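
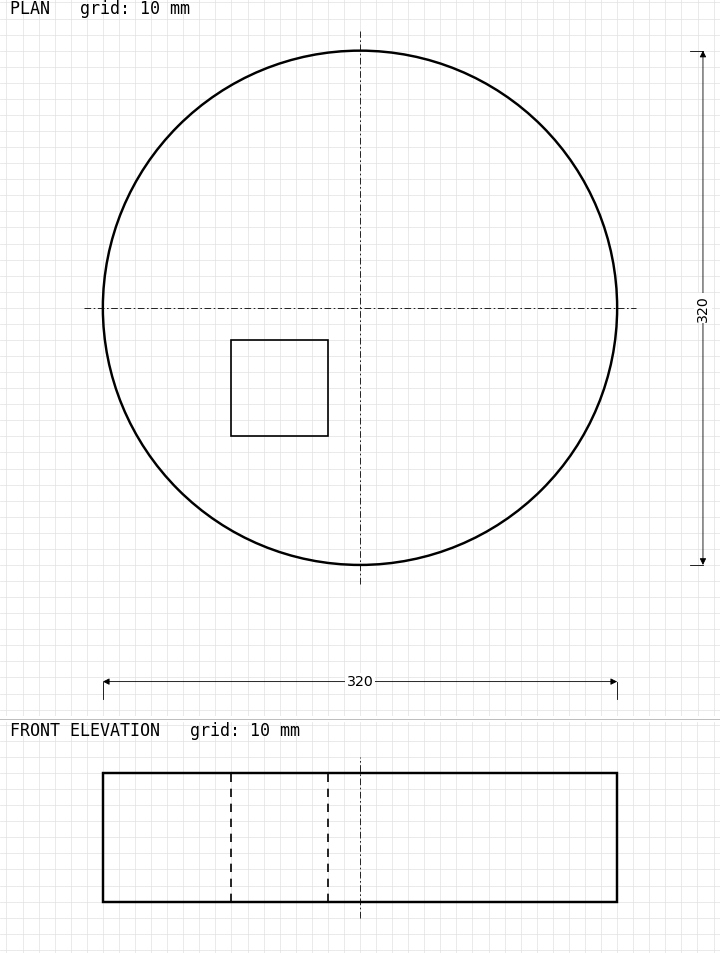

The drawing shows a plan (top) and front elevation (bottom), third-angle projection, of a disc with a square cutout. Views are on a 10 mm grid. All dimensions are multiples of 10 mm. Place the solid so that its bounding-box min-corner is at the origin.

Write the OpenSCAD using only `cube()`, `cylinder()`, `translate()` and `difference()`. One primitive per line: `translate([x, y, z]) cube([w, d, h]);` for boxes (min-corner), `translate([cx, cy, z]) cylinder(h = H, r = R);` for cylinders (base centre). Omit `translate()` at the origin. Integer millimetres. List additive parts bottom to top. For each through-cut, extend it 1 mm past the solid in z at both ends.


difference() {
  translate([160, 160, 0]) cylinder(h = 80, r = 160);
  translate([80, 80, -1]) cube([60, 60, 82]);
}


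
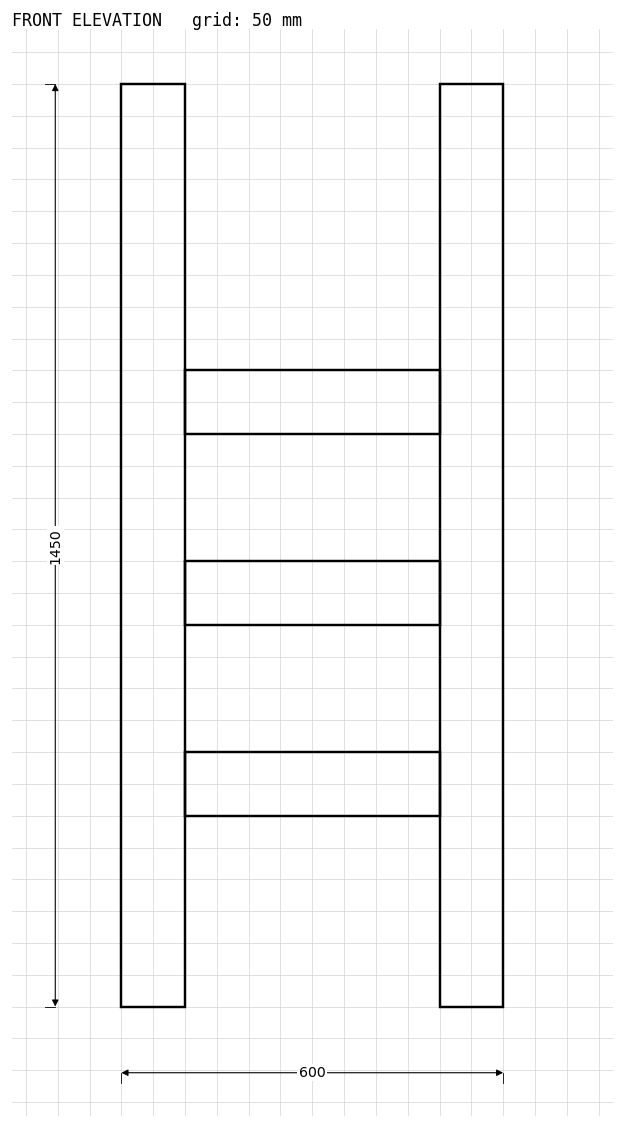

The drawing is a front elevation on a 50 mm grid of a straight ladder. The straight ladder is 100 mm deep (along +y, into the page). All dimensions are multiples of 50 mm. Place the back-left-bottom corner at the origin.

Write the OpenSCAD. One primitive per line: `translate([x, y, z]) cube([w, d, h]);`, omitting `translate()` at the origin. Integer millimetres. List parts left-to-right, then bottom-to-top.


cube([100, 100, 1450]);
translate([100, 0, 300]) cube([400, 100, 100]);
translate([100, 0, 600]) cube([400, 100, 100]);
translate([100, 0, 900]) cube([400, 100, 100]);
translate([500, 0, 0]) cube([100, 100, 1450]);


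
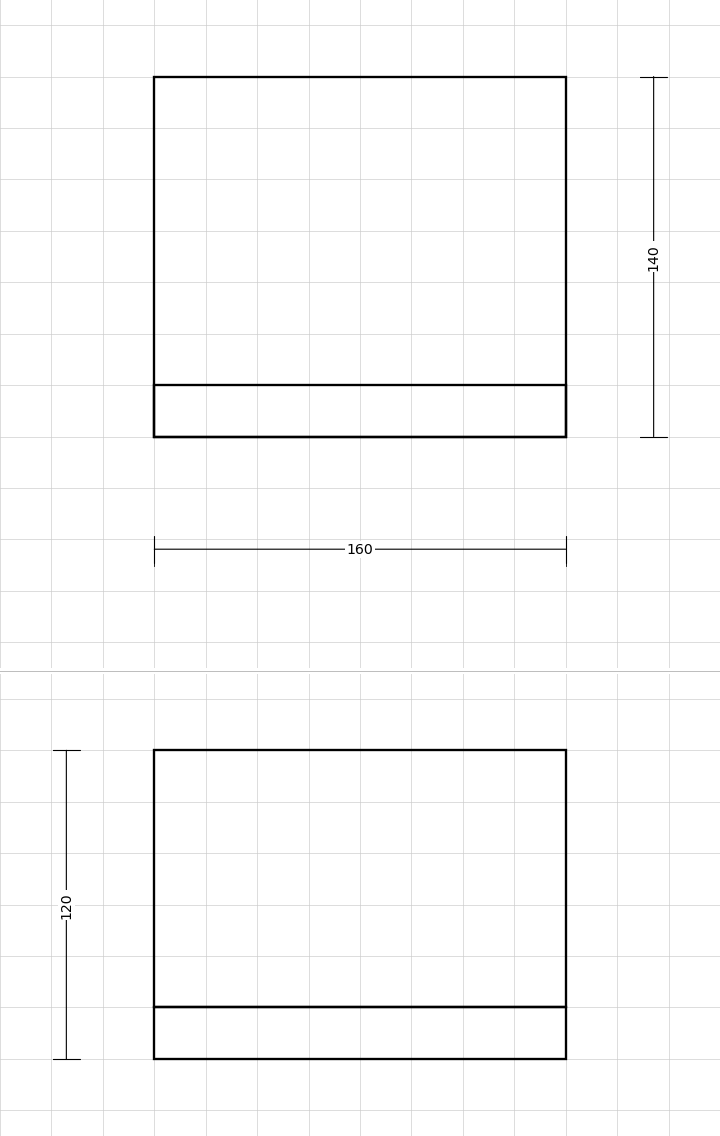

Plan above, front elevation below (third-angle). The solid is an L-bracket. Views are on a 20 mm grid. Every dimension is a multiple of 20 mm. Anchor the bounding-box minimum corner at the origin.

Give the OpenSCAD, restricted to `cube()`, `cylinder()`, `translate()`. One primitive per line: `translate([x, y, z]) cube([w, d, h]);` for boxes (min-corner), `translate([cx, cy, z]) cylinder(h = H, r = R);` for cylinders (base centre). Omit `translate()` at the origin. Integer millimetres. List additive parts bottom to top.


cube([160, 140, 20]);
translate([0, 0, 20]) cube([160, 20, 100]);


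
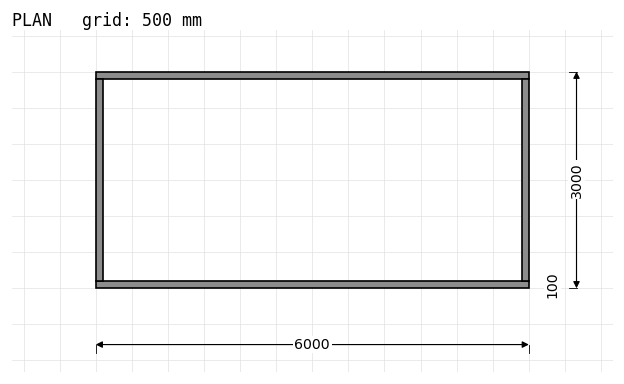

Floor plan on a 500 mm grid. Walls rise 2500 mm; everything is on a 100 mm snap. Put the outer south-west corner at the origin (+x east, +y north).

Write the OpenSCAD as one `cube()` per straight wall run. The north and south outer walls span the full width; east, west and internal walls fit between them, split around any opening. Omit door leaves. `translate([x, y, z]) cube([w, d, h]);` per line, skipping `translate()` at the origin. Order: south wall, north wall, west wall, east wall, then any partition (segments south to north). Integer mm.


cube([6000, 100, 2500]);
translate([0, 2900, 0]) cube([6000, 100, 2500]);
translate([0, 100, 0]) cube([100, 2800, 2500]);
translate([5900, 100, 0]) cube([100, 2800, 2500]);


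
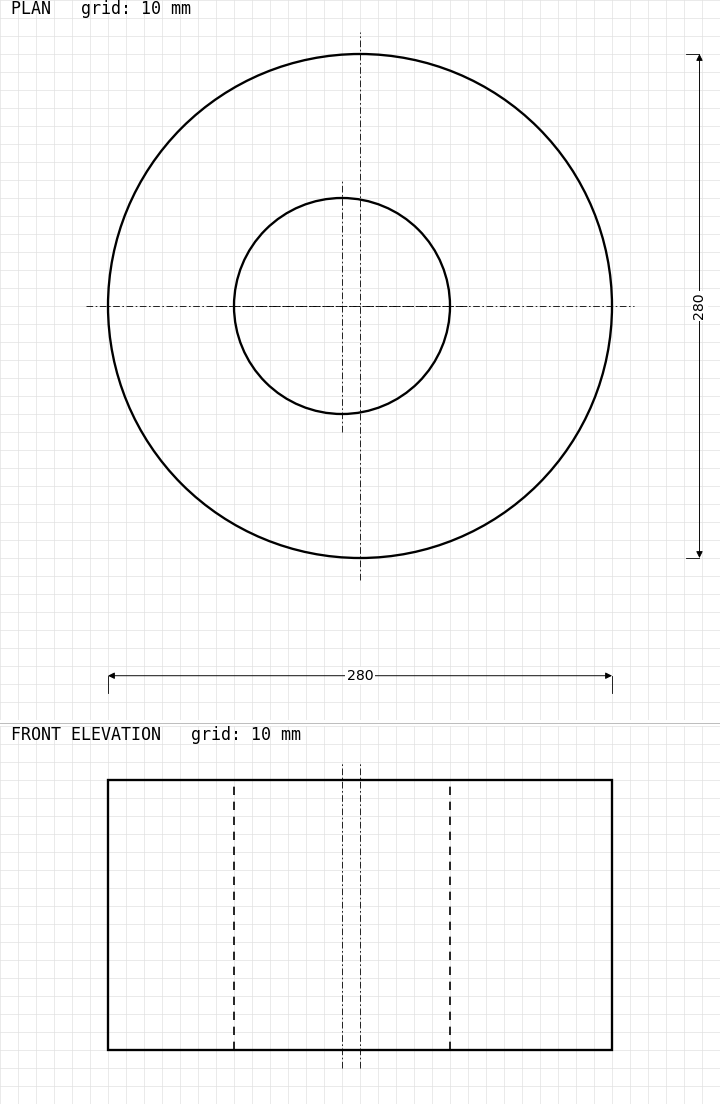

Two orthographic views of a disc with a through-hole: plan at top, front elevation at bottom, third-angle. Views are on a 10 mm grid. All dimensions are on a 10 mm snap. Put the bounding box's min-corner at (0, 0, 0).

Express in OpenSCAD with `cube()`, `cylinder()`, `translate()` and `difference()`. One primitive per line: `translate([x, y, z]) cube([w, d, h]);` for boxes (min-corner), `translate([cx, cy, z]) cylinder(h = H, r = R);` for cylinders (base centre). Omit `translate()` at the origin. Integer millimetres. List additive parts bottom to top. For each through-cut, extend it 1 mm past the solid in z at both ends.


difference() {
  translate([140, 140, 0]) cylinder(h = 150, r = 140);
  translate([130, 140, -1]) cylinder(h = 152, r = 60);
}


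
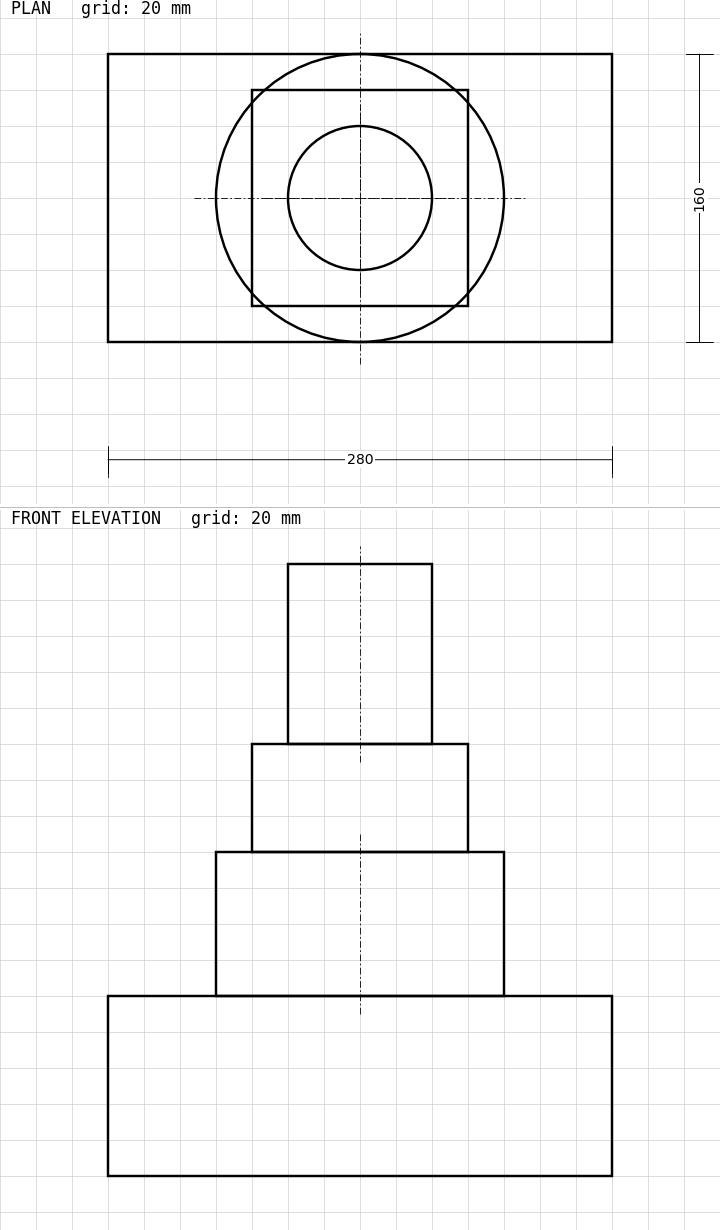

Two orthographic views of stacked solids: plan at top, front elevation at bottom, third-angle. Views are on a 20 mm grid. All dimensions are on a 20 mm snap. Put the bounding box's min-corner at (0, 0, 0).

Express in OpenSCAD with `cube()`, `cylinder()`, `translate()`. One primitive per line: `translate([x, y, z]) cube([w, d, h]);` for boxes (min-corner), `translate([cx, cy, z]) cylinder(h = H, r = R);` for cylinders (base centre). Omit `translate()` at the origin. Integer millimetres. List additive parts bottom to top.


cube([280, 160, 100]);
translate([140, 80, 100]) cylinder(h = 80, r = 80);
translate([80, 20, 180]) cube([120, 120, 60]);
translate([140, 80, 240]) cylinder(h = 100, r = 40);


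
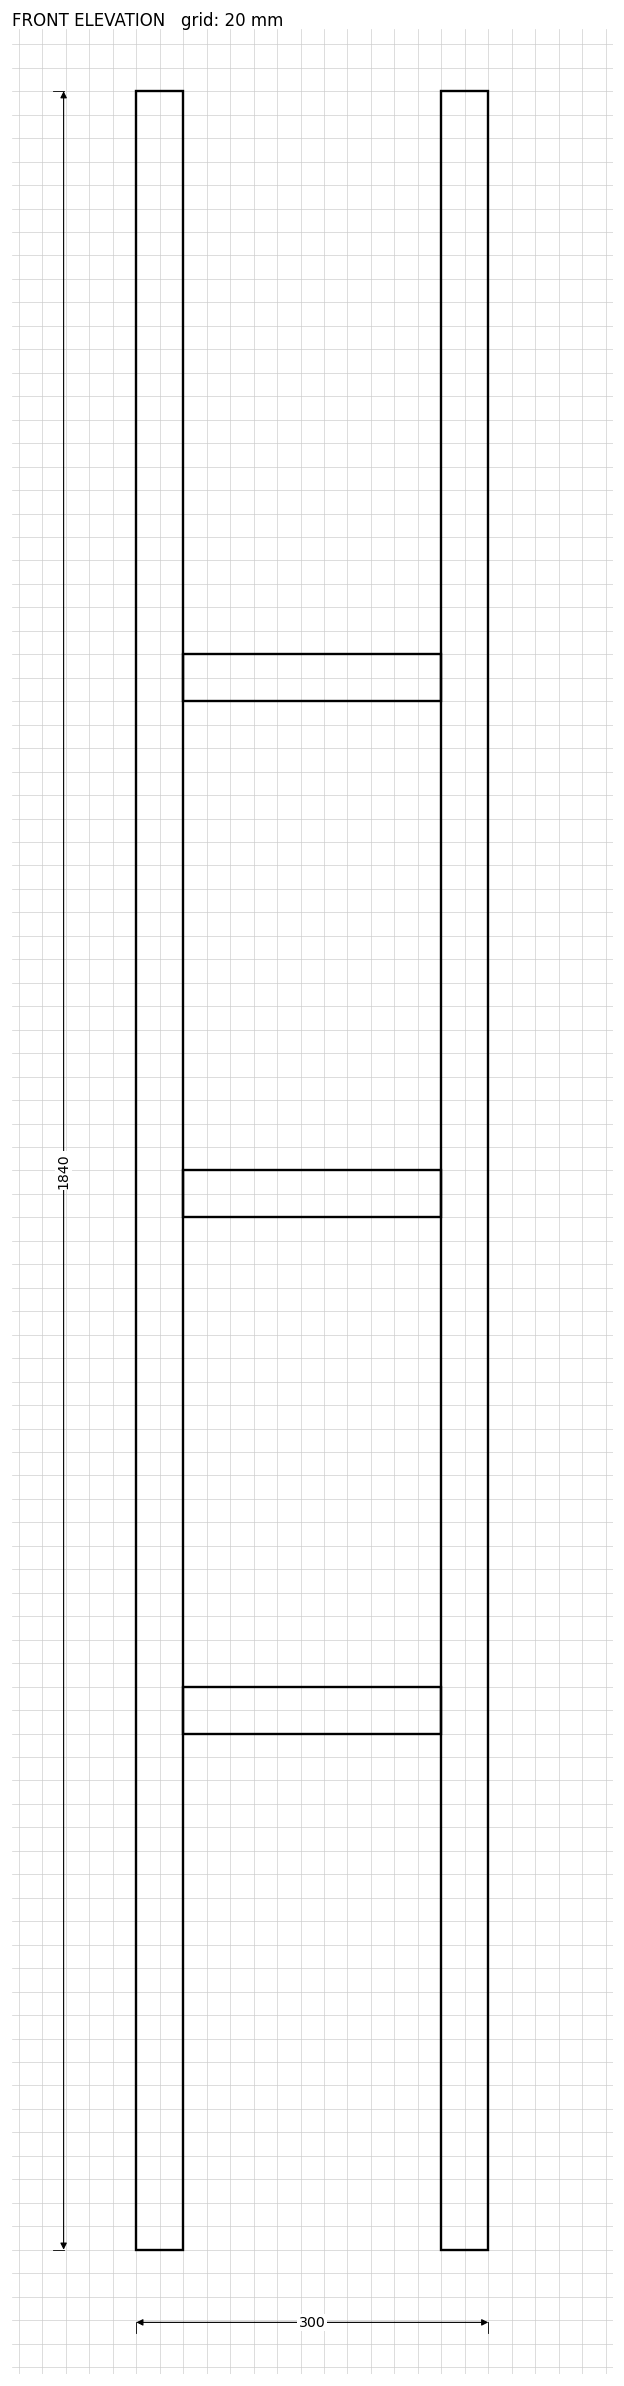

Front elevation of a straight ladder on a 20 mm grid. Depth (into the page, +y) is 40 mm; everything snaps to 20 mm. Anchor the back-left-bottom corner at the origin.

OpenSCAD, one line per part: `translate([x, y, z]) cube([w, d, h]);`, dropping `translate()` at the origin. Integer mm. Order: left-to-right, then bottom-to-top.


cube([40, 40, 1840]);
translate([40, 0, 440]) cube([220, 40, 40]);
translate([40, 0, 880]) cube([220, 40, 40]);
translate([40, 0, 1320]) cube([220, 40, 40]);
translate([260, 0, 0]) cube([40, 40, 1840]);


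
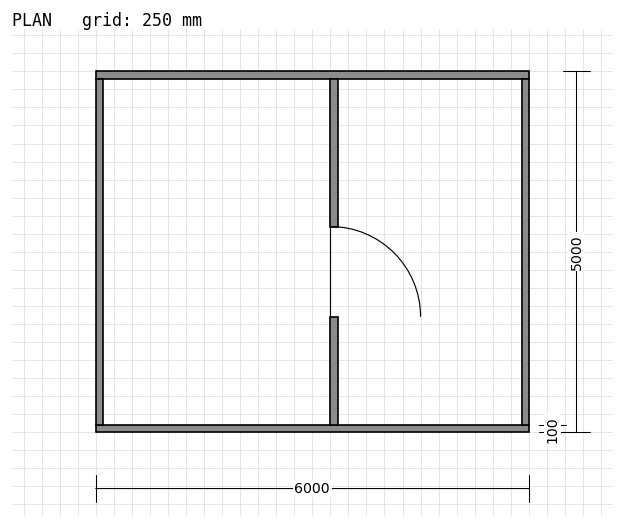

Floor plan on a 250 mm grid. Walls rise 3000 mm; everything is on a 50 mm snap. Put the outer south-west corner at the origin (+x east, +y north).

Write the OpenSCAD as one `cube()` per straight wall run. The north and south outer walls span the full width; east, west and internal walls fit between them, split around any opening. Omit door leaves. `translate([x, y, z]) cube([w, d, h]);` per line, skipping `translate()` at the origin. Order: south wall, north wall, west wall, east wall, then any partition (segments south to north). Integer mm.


cube([6000, 100, 3000]);
translate([0, 4900, 0]) cube([6000, 100, 3000]);
translate([0, 100, 0]) cube([100, 4800, 3000]);
translate([5900, 100, 0]) cube([100, 4800, 3000]);
translate([3250, 100, 0]) cube([100, 1500, 3000]);
translate([3250, 2850, 0]) cube([100, 2050, 3000]);


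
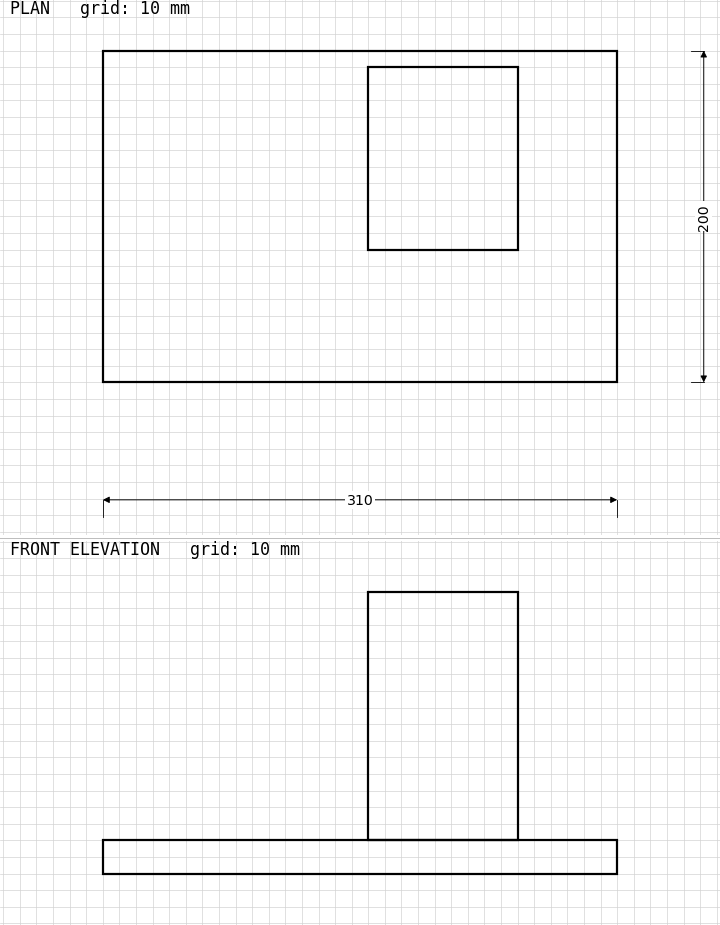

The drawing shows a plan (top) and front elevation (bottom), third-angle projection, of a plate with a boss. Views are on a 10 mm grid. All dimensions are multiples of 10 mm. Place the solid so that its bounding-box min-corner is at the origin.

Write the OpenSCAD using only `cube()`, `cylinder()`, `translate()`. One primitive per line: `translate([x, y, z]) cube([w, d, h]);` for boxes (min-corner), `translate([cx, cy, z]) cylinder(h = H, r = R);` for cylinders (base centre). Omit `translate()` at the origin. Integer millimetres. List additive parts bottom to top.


cube([310, 200, 20]);
translate([160, 80, 20]) cube([90, 110, 150]);


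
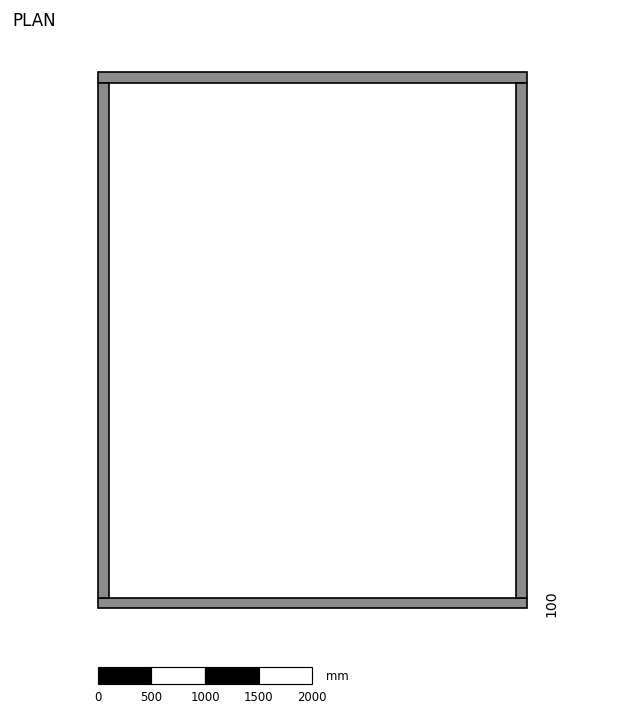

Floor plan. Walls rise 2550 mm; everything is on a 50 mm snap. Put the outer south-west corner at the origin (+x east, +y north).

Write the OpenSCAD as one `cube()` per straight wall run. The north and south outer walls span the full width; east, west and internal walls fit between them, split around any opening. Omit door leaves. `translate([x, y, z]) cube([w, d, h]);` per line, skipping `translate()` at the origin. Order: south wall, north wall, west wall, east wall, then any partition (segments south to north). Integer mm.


cube([4000, 100, 2550]);
translate([0, 4900, 0]) cube([4000, 100, 2550]);
translate([0, 100, 0]) cube([100, 4800, 2550]);
translate([3900, 100, 0]) cube([100, 4800, 2550]);


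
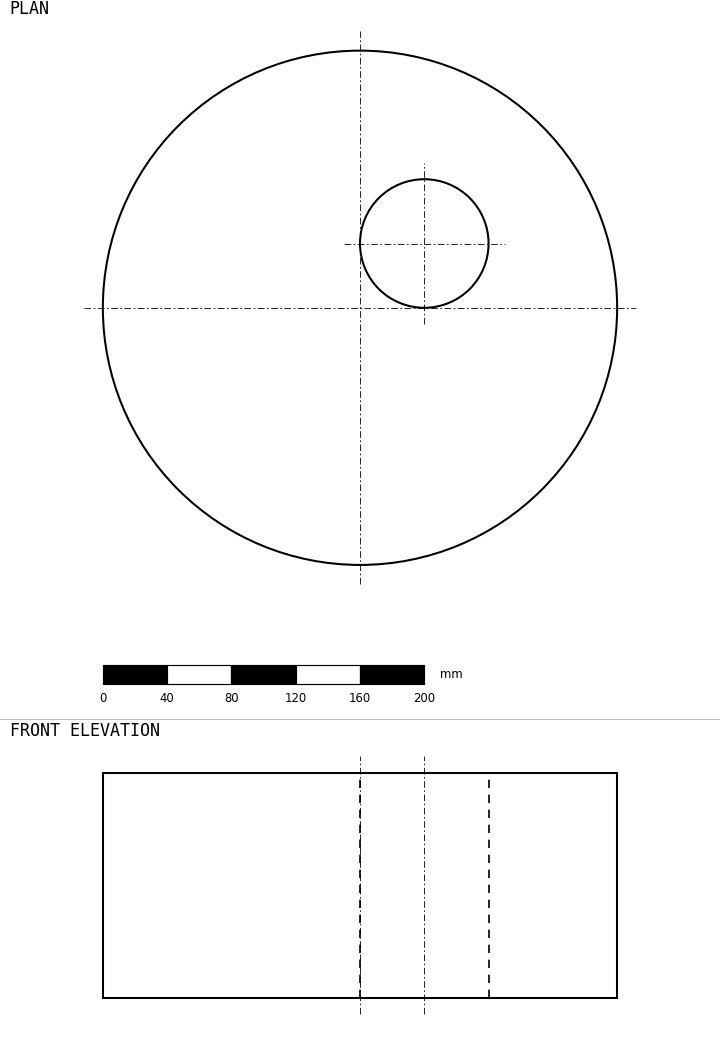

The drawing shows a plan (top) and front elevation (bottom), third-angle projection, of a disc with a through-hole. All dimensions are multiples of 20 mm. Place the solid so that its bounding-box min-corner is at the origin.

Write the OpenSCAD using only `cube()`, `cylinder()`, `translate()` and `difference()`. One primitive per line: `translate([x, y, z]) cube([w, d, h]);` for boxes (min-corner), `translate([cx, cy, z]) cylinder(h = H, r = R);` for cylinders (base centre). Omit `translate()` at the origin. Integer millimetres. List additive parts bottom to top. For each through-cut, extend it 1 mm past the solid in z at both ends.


difference() {
  translate([160, 160, 0]) cylinder(h = 140, r = 160);
  translate([200, 200, -1]) cylinder(h = 142, r = 40);
}


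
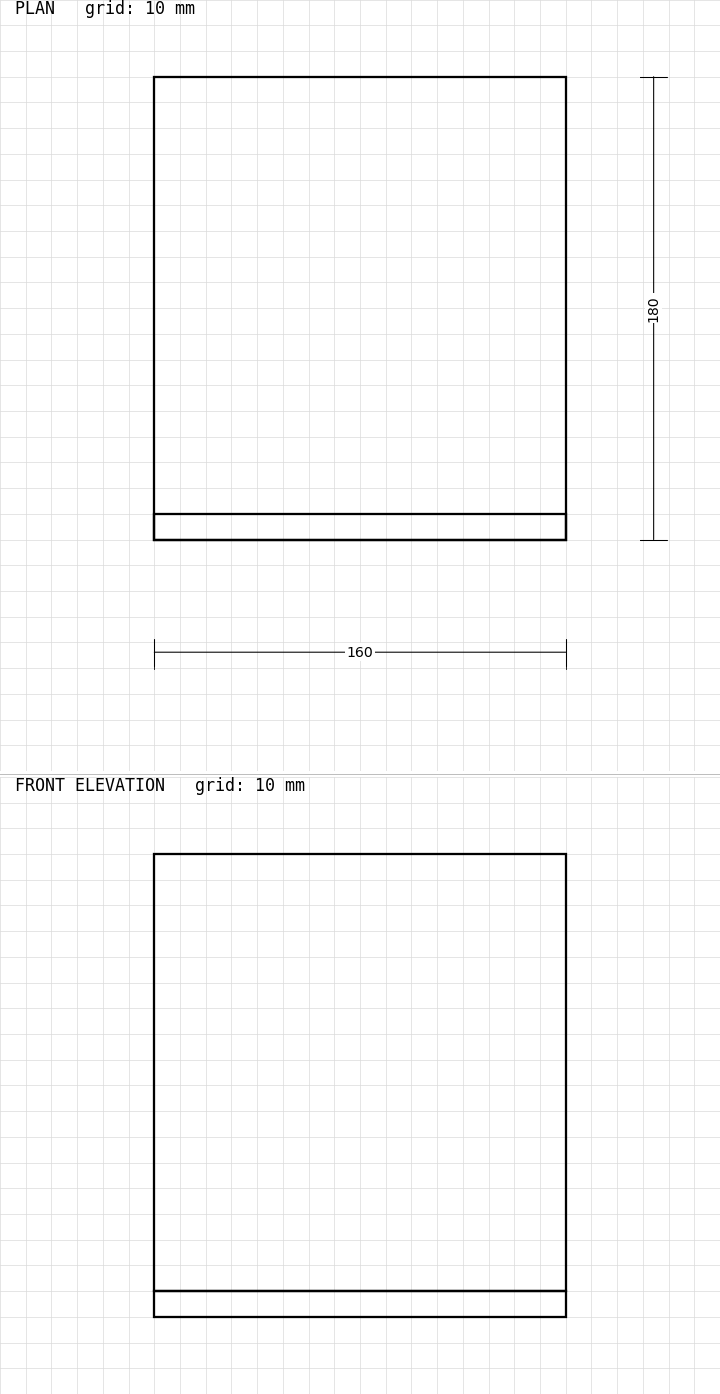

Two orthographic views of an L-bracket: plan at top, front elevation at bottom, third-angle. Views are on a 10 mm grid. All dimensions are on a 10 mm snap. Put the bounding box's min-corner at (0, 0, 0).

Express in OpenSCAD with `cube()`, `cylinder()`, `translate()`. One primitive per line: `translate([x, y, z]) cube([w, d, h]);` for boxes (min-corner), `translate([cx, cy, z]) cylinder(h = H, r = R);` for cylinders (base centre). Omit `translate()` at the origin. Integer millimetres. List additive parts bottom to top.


cube([160, 180, 10]);
translate([0, 0, 10]) cube([160, 10, 170]);


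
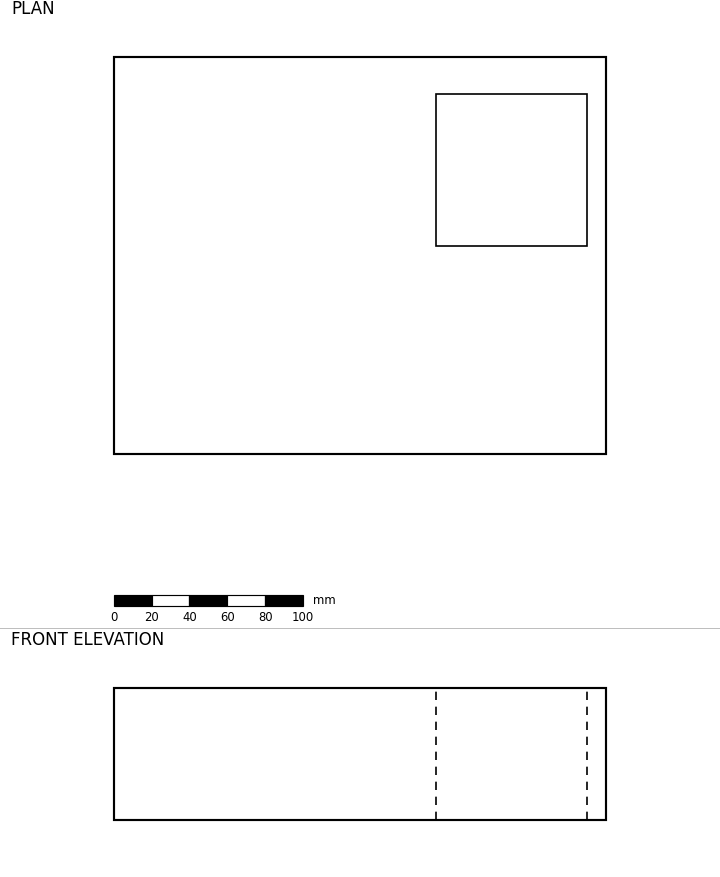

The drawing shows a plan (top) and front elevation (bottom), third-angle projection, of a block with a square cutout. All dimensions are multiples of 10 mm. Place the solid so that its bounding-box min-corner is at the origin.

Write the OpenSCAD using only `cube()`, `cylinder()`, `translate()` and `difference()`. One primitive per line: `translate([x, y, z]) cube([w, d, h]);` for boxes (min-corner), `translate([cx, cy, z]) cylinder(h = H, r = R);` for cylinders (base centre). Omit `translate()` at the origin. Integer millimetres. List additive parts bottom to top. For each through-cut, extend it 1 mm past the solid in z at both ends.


difference() {
  cube([260, 210, 70]);
  translate([170, 110, -1]) cube([80, 80, 72]);
}


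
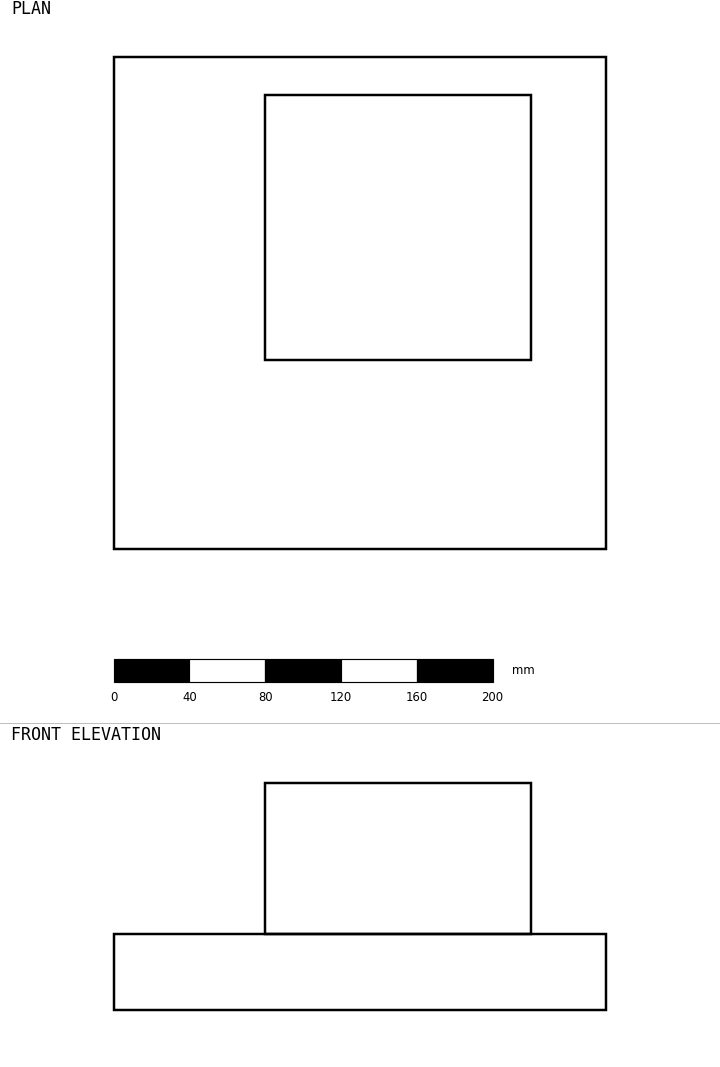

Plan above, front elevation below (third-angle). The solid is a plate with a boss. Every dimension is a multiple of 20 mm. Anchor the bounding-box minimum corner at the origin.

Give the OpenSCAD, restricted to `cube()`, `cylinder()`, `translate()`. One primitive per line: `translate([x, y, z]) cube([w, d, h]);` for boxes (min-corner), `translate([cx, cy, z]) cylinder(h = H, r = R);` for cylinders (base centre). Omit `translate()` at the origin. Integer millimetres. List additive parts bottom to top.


cube([260, 260, 40]);
translate([80, 100, 40]) cube([140, 140, 80]);


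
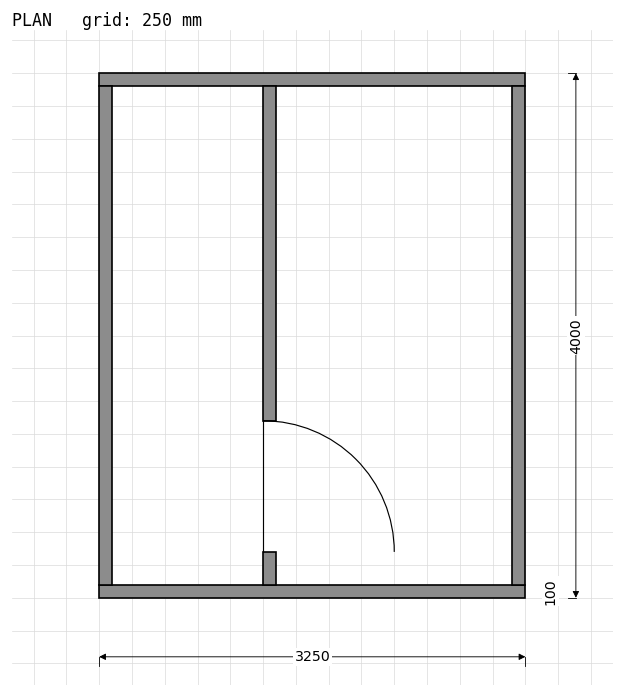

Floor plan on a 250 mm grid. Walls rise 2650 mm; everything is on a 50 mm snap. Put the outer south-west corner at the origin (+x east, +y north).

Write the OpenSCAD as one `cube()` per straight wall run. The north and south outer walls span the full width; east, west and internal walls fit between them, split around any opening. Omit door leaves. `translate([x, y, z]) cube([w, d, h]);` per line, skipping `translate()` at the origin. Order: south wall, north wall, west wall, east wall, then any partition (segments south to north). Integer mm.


cube([3250, 100, 2650]);
translate([0, 3900, 0]) cube([3250, 100, 2650]);
translate([0, 100, 0]) cube([100, 3800, 2650]);
translate([3150, 100, 0]) cube([100, 3800, 2650]);
translate([1250, 100, 0]) cube([100, 250, 2650]);
translate([1250, 1350, 0]) cube([100, 2550, 2650]);


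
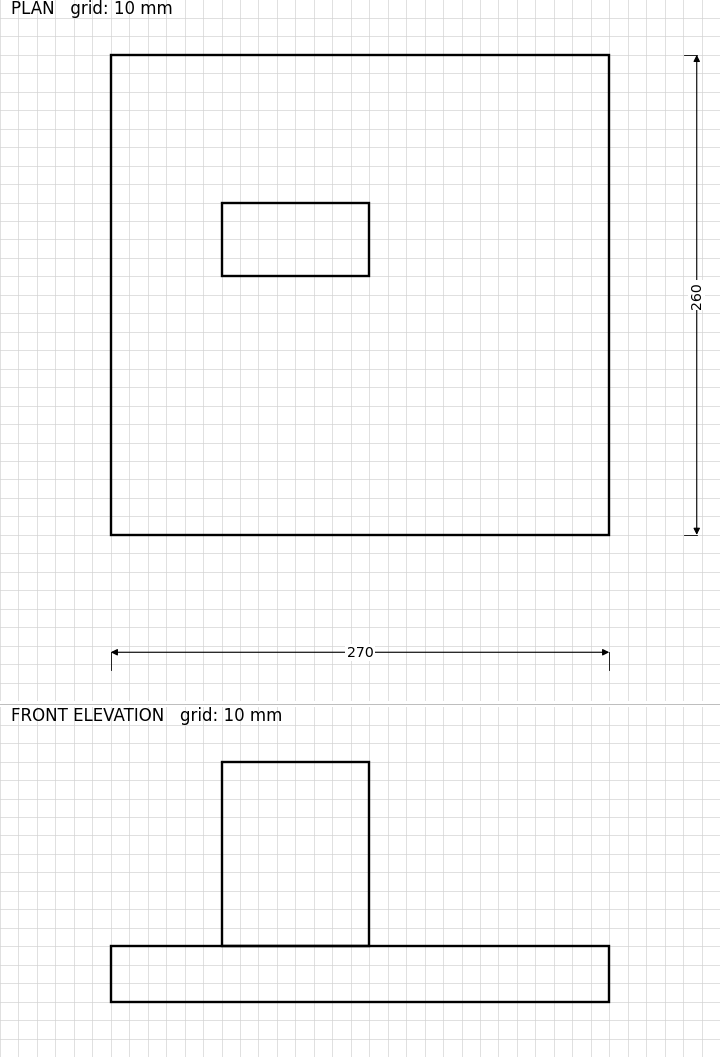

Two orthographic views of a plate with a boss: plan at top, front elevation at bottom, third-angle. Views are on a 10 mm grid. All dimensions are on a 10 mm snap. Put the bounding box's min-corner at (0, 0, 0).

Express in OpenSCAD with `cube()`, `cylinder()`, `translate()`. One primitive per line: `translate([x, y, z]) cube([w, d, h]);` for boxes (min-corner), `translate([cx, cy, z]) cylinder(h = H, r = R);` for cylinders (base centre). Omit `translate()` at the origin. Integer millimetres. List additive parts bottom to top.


cube([270, 260, 30]);
translate([60, 140, 30]) cube([80, 40, 100]);


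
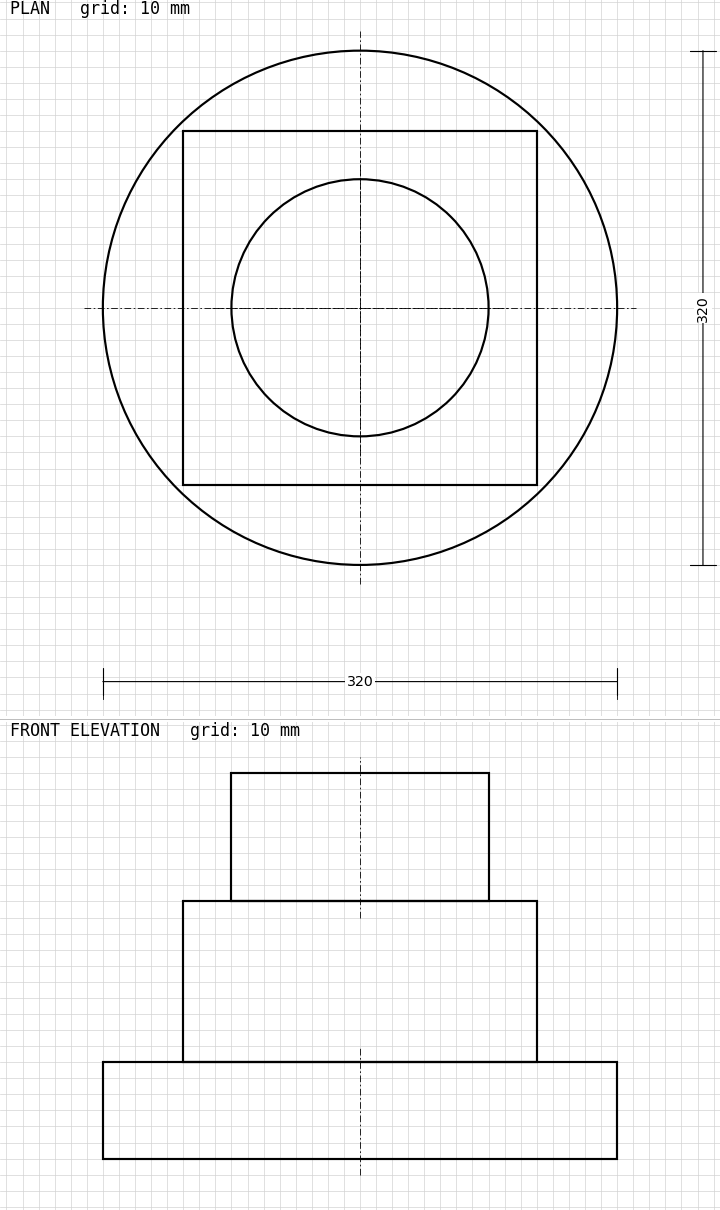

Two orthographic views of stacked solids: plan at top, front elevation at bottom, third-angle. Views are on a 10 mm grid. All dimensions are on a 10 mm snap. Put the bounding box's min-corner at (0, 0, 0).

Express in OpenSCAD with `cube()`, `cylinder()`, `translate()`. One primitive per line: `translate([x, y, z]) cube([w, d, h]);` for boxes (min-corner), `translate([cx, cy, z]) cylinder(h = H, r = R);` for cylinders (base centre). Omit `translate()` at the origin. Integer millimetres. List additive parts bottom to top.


translate([160, 160, 0]) cylinder(h = 60, r = 160);
translate([50, 50, 60]) cube([220, 220, 100]);
translate([160, 160, 160]) cylinder(h = 80, r = 80);


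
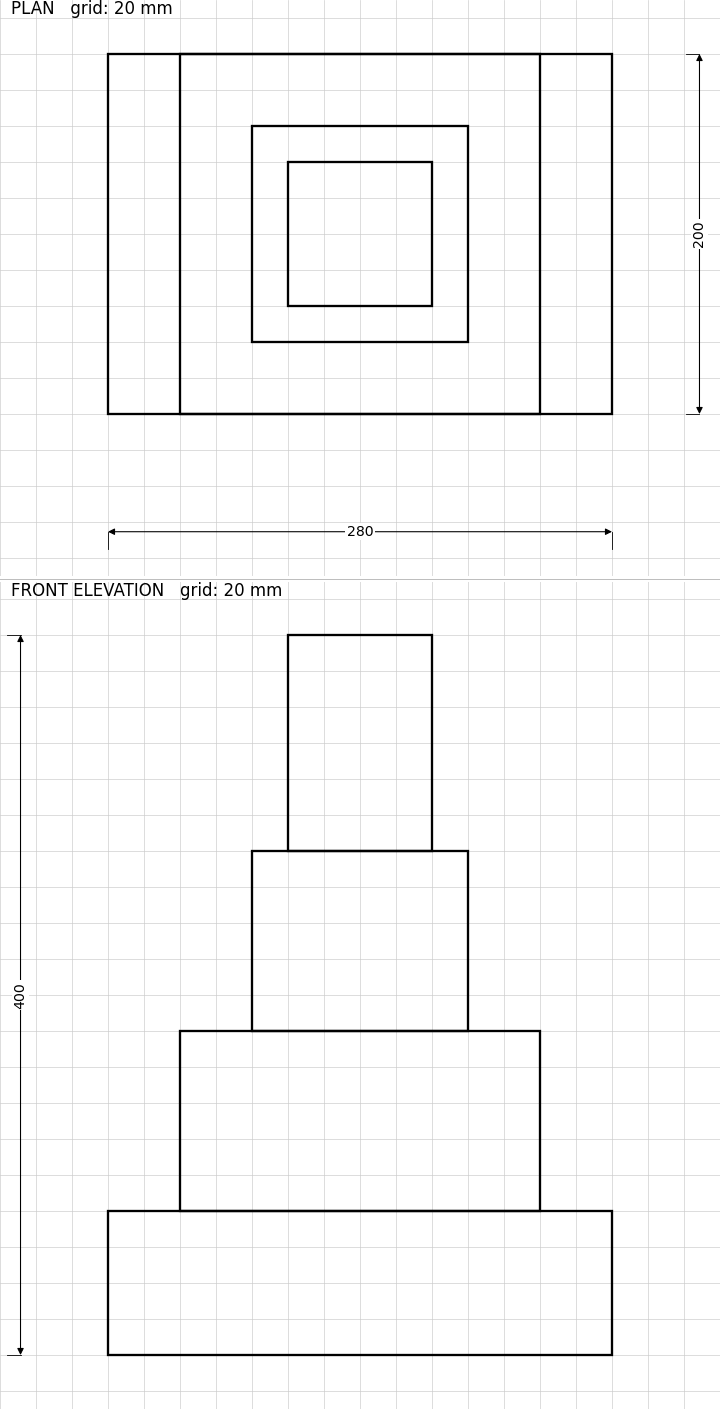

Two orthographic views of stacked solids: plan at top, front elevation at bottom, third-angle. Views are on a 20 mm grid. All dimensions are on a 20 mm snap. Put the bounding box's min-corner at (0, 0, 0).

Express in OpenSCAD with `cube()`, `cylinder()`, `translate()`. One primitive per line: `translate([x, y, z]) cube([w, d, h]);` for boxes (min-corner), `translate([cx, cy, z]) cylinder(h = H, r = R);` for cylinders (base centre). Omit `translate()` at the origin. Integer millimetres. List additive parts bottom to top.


cube([280, 200, 80]);
translate([40, 0, 80]) cube([200, 200, 100]);
translate([80, 40, 180]) cube([120, 120, 100]);
translate([100, 60, 280]) cube([80, 80, 120]);


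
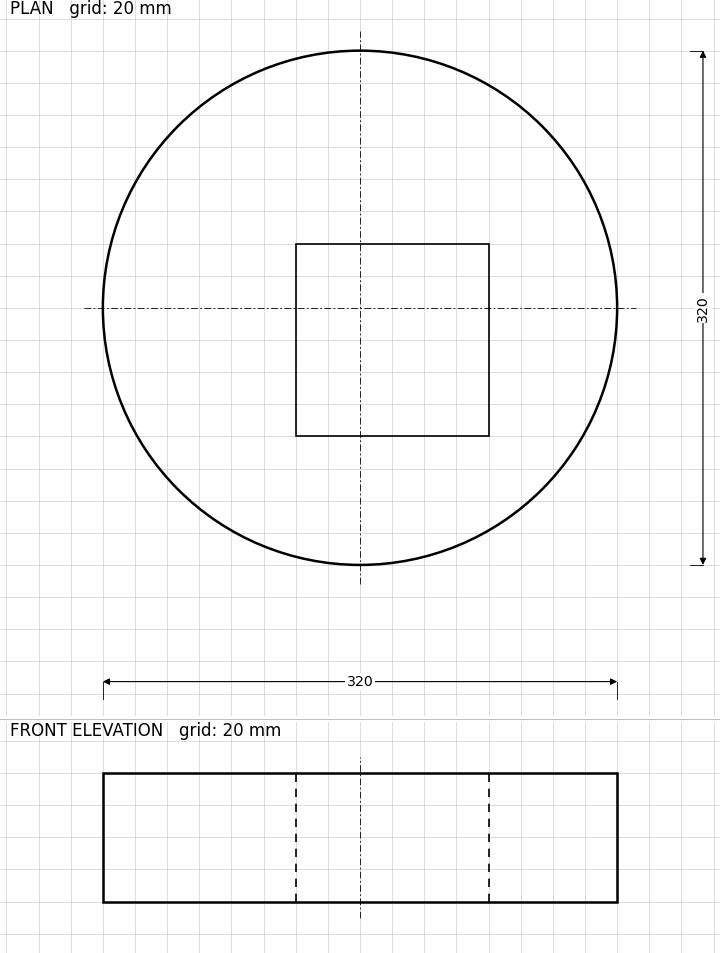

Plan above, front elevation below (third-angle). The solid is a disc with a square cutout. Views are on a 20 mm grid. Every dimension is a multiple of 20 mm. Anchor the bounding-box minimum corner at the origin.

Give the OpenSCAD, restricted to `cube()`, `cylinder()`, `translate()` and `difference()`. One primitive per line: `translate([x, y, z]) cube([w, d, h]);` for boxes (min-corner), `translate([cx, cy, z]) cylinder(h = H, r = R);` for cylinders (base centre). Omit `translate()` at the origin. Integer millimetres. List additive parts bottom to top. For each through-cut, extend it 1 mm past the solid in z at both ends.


difference() {
  translate([160, 160, 0]) cylinder(h = 80, r = 160);
  translate([120, 80, -1]) cube([120, 120, 82]);
}


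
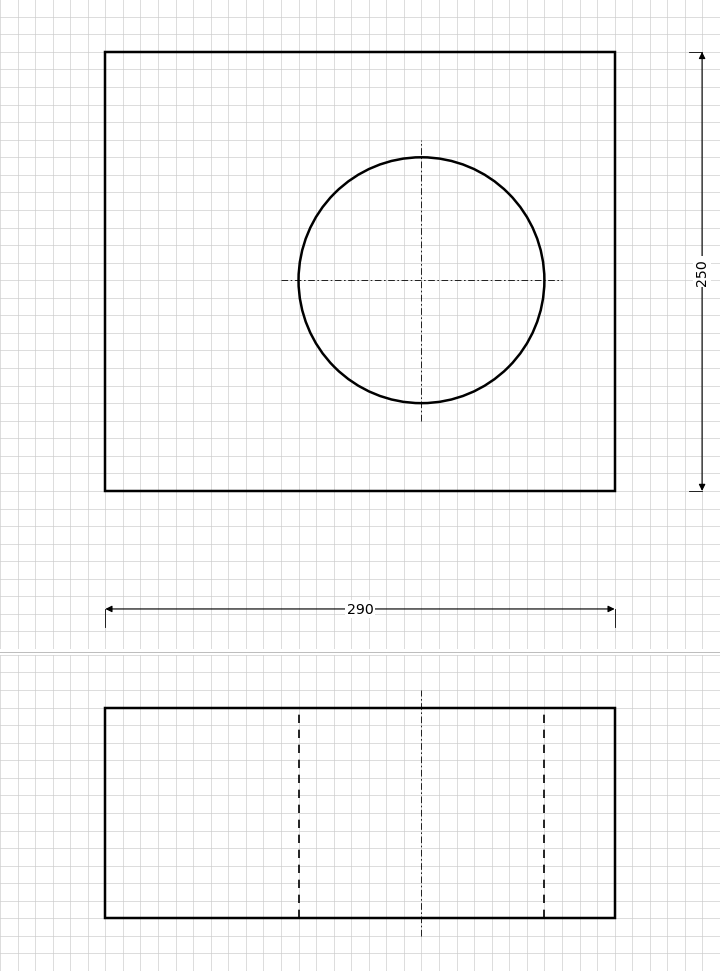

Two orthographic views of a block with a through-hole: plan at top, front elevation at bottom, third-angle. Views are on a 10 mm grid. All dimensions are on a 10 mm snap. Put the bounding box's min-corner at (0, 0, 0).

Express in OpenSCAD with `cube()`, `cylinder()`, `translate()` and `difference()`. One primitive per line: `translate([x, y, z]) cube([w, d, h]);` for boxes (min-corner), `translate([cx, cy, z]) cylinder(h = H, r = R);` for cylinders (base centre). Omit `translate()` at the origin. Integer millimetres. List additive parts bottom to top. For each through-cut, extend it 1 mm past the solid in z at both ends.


difference() {
  cube([290, 250, 120]);
  translate([180, 120, -1]) cylinder(h = 122, r = 70);
}


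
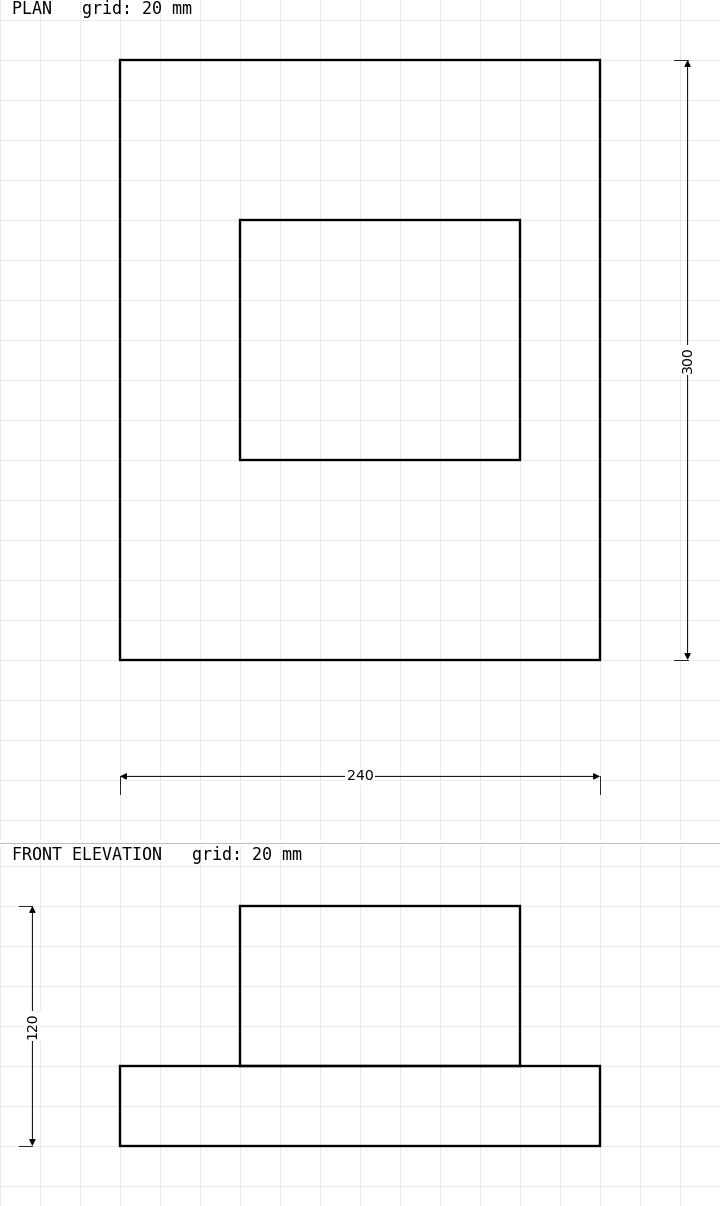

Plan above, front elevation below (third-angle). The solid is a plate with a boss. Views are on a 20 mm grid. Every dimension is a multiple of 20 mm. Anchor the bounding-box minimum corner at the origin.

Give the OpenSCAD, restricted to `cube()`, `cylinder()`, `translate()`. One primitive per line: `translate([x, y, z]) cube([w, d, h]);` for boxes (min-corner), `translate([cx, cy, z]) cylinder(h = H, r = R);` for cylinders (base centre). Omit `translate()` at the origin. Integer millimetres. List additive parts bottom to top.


cube([240, 300, 40]);
translate([60, 100, 40]) cube([140, 120, 80]);


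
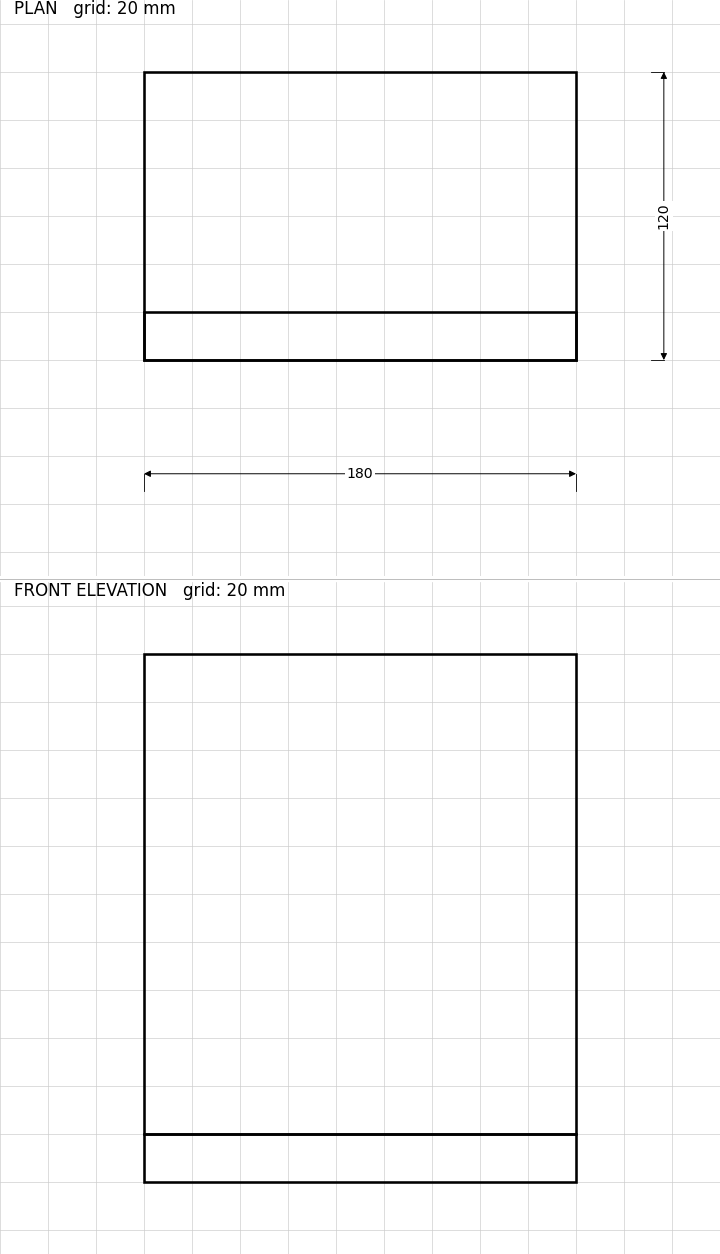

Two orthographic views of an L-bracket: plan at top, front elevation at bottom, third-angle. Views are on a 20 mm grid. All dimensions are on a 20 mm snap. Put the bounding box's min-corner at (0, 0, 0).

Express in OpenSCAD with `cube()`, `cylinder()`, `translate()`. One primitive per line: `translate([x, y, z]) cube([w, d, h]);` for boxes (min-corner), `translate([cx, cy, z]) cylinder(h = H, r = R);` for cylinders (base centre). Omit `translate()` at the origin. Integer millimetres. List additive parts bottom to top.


cube([180, 120, 20]);
translate([0, 0, 20]) cube([180, 20, 200]);


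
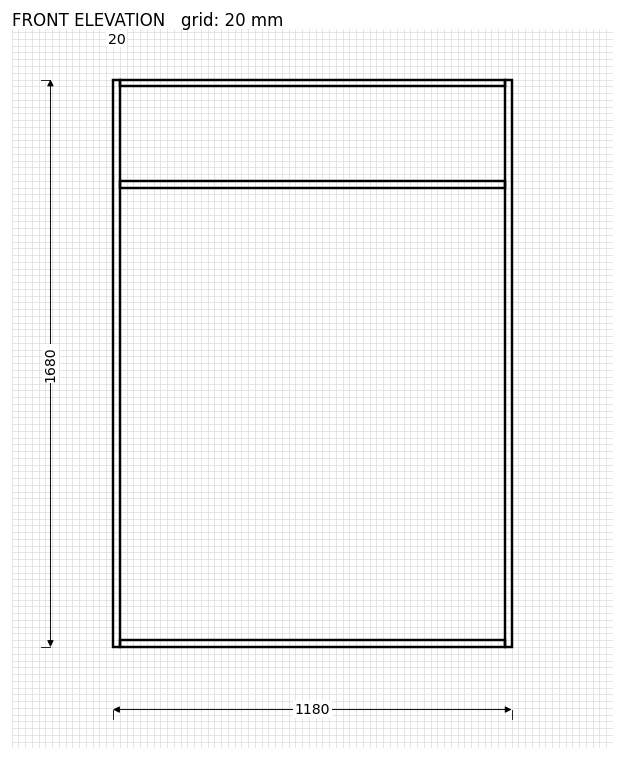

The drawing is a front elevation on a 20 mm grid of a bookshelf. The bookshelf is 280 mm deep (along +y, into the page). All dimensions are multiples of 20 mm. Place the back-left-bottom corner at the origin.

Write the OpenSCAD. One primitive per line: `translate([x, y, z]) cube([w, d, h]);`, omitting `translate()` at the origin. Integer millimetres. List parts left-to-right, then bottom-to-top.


cube([20, 280, 1680]);
translate([20, 0, 0]) cube([1140, 280, 20]);
translate([20, 0, 1360]) cube([1140, 280, 20]);
translate([20, 0, 1660]) cube([1140, 280, 20]);
translate([1160, 0, 0]) cube([20, 280, 1680]);


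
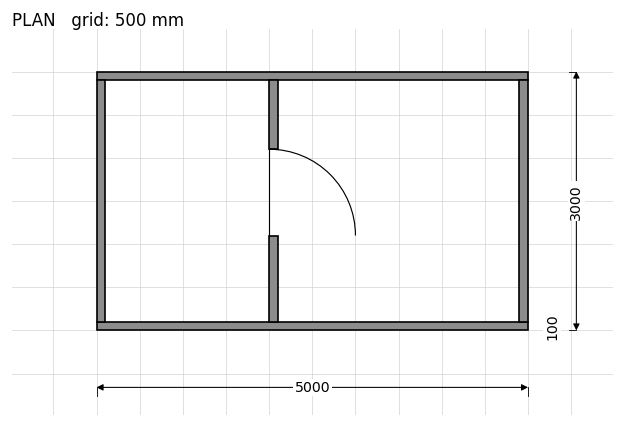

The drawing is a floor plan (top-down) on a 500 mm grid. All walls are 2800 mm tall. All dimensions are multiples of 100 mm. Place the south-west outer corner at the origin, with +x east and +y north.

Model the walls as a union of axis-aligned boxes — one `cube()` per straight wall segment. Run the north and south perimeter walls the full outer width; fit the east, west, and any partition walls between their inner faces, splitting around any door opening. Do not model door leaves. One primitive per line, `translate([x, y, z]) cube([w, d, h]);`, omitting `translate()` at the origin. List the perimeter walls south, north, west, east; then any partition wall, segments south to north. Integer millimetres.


cube([5000, 100, 2800]);
translate([0, 2900, 0]) cube([5000, 100, 2800]);
translate([0, 100, 0]) cube([100, 2800, 2800]);
translate([4900, 100, 0]) cube([100, 2800, 2800]);
translate([2000, 100, 0]) cube([100, 1000, 2800]);
translate([2000, 2100, 0]) cube([100, 800, 2800]);


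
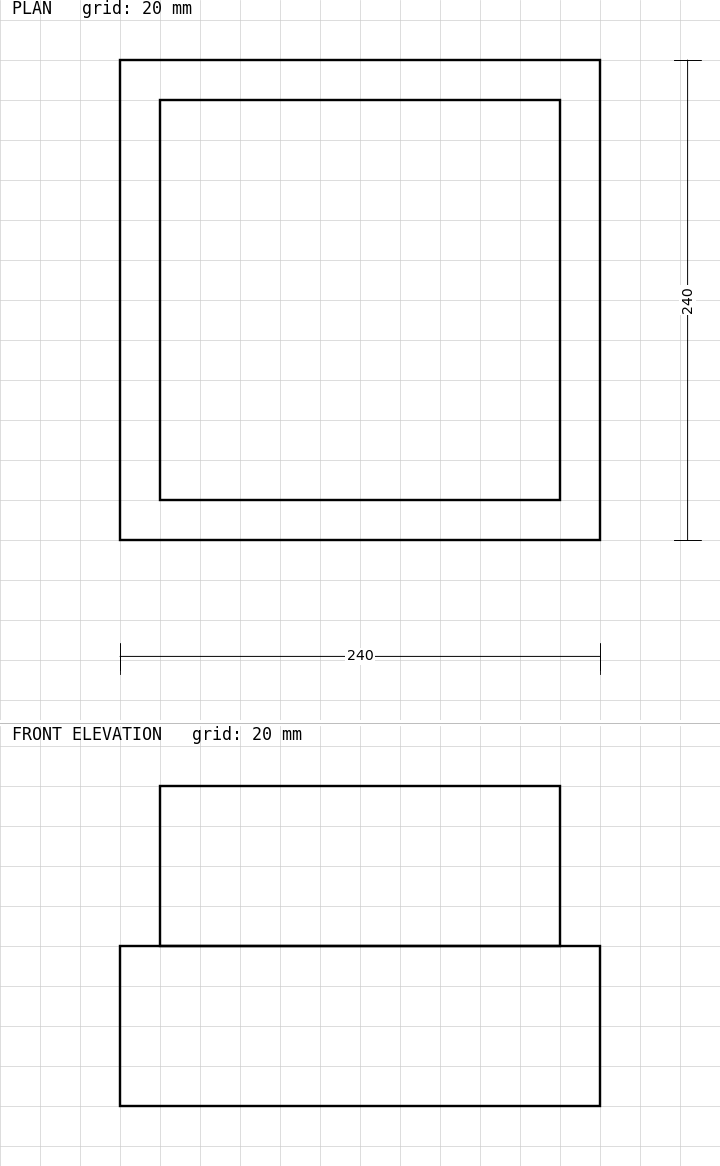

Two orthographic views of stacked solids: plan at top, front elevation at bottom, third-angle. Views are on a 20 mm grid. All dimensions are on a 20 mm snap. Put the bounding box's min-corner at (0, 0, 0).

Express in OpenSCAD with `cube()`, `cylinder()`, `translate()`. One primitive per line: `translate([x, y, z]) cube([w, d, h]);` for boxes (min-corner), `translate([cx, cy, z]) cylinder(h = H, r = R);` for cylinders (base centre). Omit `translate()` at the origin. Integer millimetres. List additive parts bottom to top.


cube([240, 240, 80]);
translate([20, 20, 80]) cube([200, 200, 80]);


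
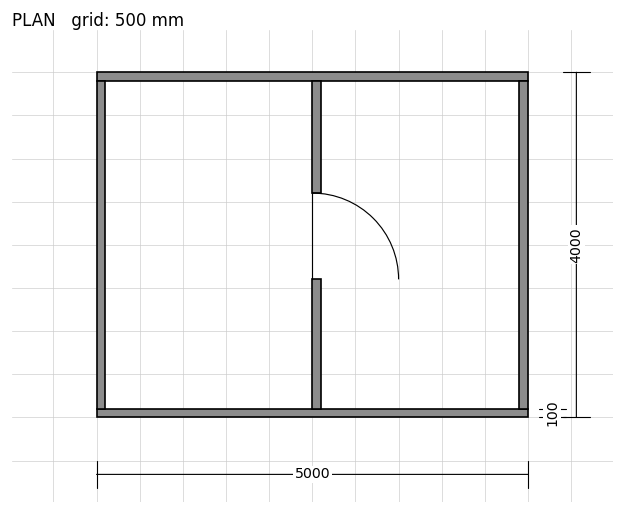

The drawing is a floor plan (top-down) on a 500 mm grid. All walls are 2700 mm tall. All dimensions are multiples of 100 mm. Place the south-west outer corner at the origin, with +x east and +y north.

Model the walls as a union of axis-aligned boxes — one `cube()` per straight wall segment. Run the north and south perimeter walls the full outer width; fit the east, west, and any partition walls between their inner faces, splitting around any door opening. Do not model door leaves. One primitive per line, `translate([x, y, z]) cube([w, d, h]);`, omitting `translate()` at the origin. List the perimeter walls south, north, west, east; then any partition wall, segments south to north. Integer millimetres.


cube([5000, 100, 2700]);
translate([0, 3900, 0]) cube([5000, 100, 2700]);
translate([0, 100, 0]) cube([100, 3800, 2700]);
translate([4900, 100, 0]) cube([100, 3800, 2700]);
translate([2500, 100, 0]) cube([100, 1500, 2700]);
translate([2500, 2600, 0]) cube([100, 1300, 2700]);


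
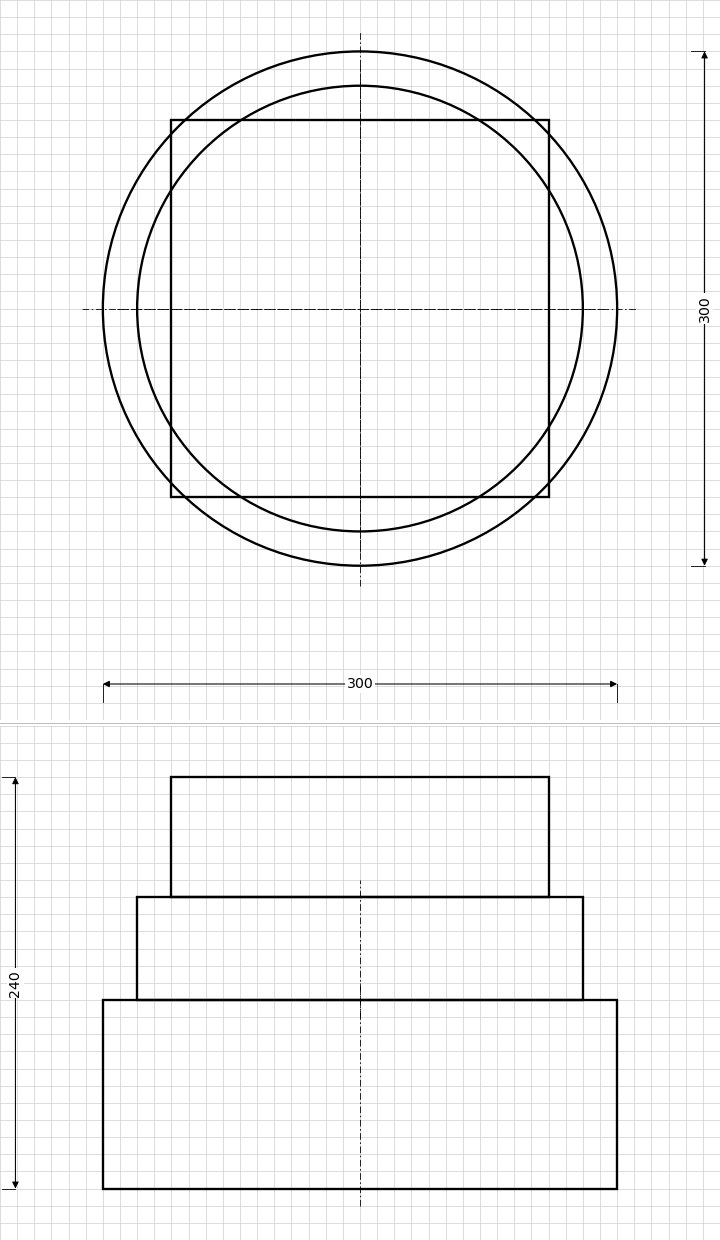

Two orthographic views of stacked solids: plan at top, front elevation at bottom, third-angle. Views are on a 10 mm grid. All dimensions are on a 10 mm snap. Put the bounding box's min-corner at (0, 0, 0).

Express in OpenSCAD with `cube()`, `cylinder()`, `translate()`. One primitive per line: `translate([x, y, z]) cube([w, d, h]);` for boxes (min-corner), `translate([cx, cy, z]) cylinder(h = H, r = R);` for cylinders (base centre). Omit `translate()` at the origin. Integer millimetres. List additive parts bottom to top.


translate([150, 150, 0]) cylinder(h = 110, r = 150);
translate([150, 150, 110]) cylinder(h = 60, r = 130);
translate([40, 40, 170]) cube([220, 220, 70]);


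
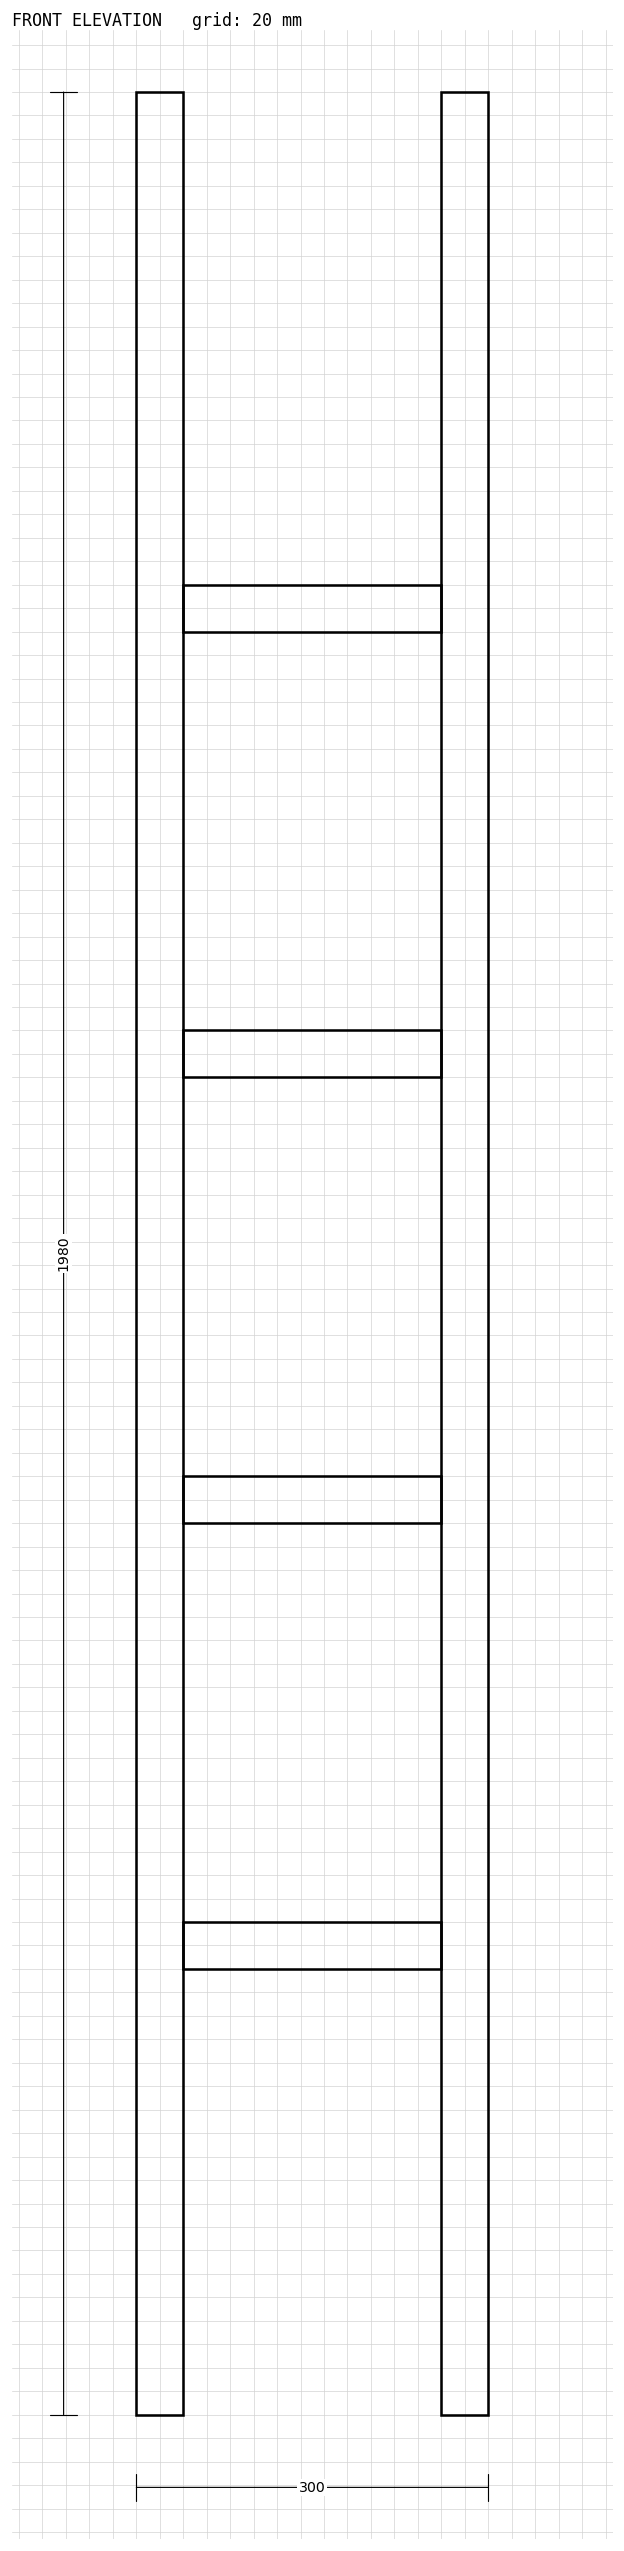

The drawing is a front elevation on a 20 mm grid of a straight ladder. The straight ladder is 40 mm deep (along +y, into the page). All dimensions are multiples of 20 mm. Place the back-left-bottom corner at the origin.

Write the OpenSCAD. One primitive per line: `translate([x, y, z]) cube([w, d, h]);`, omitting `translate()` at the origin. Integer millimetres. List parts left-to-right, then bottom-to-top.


cube([40, 40, 1980]);
translate([40, 0, 380]) cube([220, 40, 40]);
translate([40, 0, 760]) cube([220, 40, 40]);
translate([40, 0, 1140]) cube([220, 40, 40]);
translate([40, 0, 1520]) cube([220, 40, 40]);
translate([260, 0, 0]) cube([40, 40, 1980]);


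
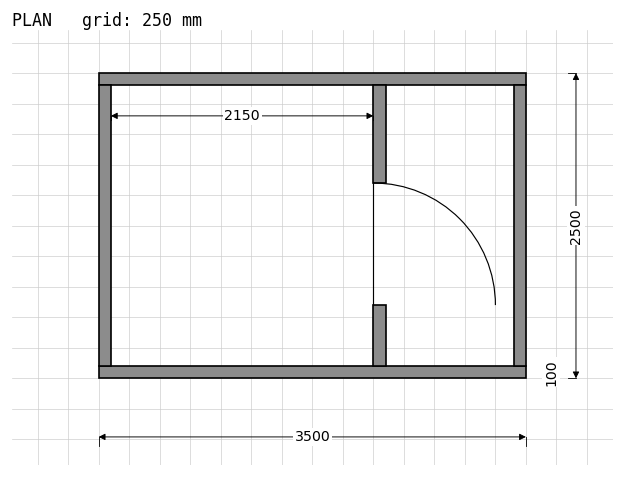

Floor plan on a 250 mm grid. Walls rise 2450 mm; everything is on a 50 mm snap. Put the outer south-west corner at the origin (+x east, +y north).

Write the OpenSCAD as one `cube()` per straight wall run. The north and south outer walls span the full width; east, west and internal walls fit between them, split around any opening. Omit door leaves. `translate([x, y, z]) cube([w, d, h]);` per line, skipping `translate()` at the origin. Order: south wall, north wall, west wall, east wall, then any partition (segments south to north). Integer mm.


cube([3500, 100, 2450]);
translate([0, 2400, 0]) cube([3500, 100, 2450]);
translate([0, 100, 0]) cube([100, 2300, 2450]);
translate([3400, 100, 0]) cube([100, 2300, 2450]);
translate([2250, 100, 0]) cube([100, 500, 2450]);
translate([2250, 1600, 0]) cube([100, 800, 2450]);


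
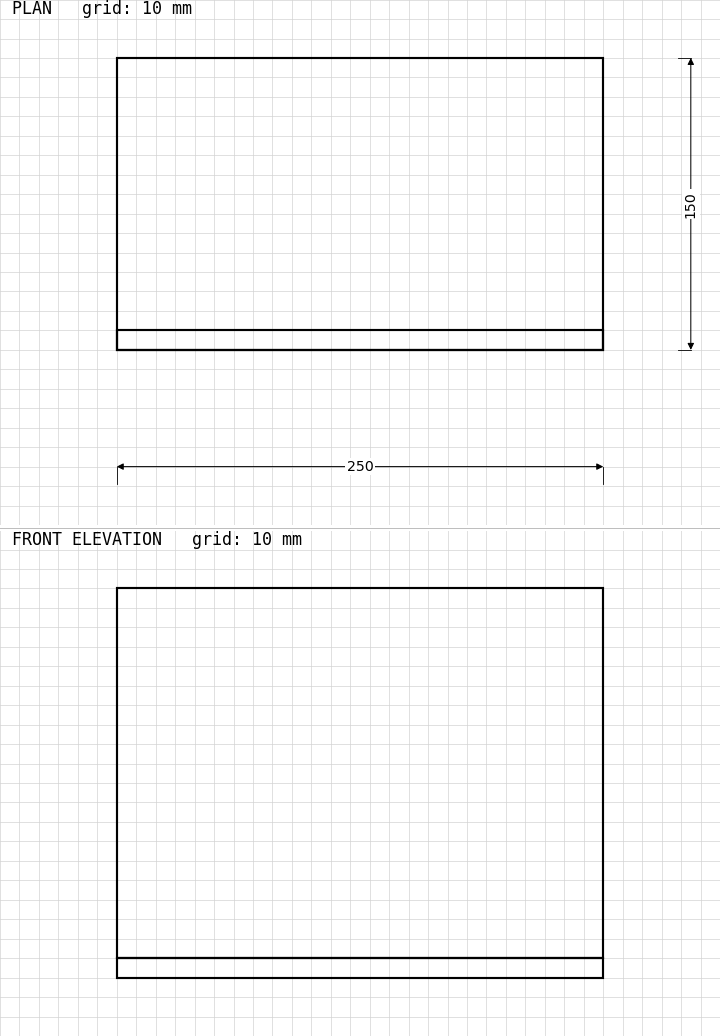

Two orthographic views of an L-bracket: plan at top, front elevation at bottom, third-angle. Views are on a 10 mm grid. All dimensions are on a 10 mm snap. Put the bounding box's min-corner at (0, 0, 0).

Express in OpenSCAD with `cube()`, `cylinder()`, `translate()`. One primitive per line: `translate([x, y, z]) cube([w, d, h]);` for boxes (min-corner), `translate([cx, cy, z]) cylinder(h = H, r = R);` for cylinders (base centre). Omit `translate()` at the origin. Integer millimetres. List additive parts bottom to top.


cube([250, 150, 10]);
translate([0, 0, 10]) cube([250, 10, 190]);


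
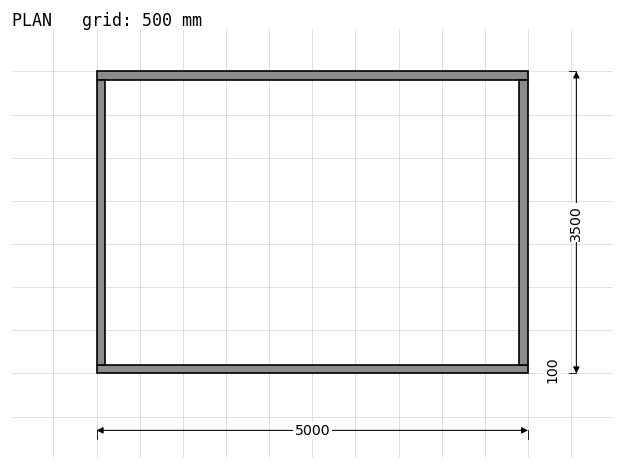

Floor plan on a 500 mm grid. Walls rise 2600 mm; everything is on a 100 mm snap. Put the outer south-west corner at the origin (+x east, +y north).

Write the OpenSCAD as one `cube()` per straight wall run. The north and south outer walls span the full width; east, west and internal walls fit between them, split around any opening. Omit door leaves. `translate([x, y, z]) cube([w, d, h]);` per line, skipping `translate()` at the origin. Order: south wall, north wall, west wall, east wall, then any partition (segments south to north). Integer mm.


cube([5000, 100, 2600]);
translate([0, 3400, 0]) cube([5000, 100, 2600]);
translate([0, 100, 0]) cube([100, 3300, 2600]);
translate([4900, 100, 0]) cube([100, 3300, 2600]);


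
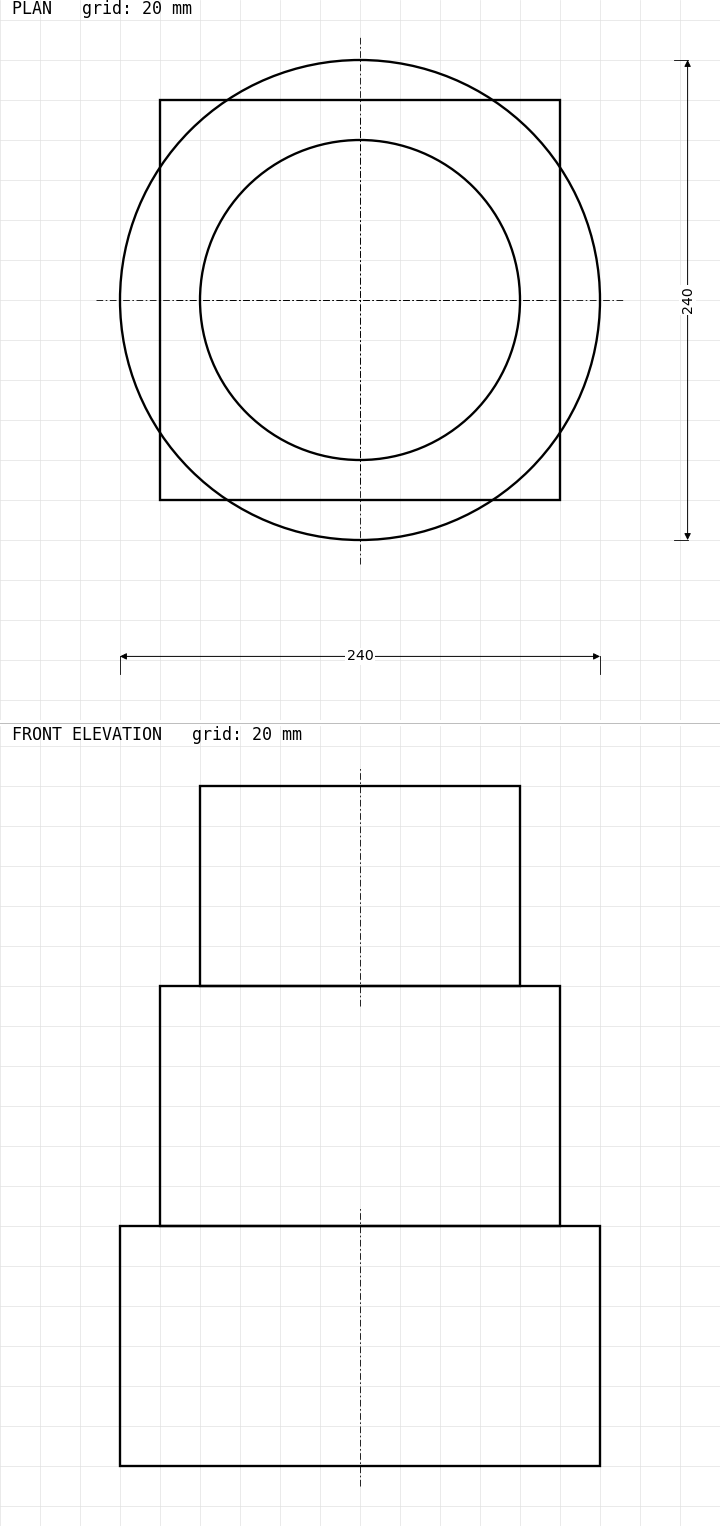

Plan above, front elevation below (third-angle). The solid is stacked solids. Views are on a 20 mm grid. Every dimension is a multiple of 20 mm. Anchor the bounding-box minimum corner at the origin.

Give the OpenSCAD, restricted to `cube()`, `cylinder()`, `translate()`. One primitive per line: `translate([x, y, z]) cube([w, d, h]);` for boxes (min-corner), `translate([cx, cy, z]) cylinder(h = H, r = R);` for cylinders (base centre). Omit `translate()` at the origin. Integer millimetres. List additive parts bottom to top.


translate([120, 120, 0]) cylinder(h = 120, r = 120);
translate([20, 20, 120]) cube([200, 200, 120]);
translate([120, 120, 240]) cylinder(h = 100, r = 80);
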